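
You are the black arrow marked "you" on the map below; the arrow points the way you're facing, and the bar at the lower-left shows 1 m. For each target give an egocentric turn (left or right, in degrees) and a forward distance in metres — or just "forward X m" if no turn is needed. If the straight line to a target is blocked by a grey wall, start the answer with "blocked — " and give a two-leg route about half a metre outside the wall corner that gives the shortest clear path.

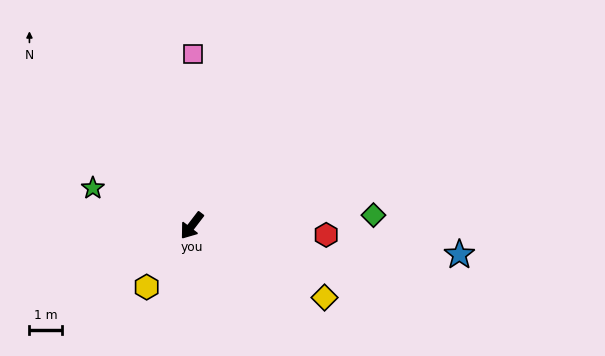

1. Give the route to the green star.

turn right 73°, forward 3.2 m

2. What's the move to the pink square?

turn right 143°, forward 5.2 m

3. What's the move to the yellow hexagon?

forward 2.3 m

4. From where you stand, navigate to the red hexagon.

turn left 123°, forward 4.1 m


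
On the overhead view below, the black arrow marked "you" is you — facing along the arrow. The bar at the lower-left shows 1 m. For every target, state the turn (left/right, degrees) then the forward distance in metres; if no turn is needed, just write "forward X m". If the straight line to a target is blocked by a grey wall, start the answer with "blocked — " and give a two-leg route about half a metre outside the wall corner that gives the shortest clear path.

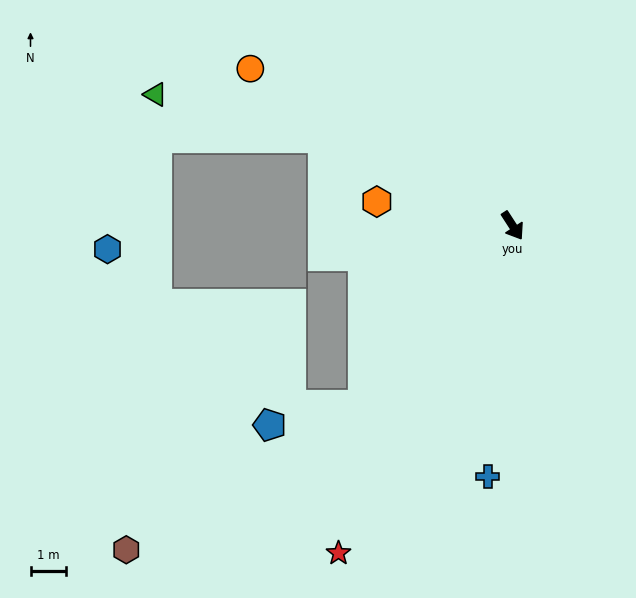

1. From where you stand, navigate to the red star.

turn right 61°, forward 10.5 m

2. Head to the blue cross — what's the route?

turn right 39°, forward 7.1 m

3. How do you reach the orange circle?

turn right 154°, forward 8.6 m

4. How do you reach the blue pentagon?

blocked — turn right 73°, forward 6.6 m, then turn right 38°, forward 2.7 m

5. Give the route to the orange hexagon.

turn right 133°, forward 3.9 m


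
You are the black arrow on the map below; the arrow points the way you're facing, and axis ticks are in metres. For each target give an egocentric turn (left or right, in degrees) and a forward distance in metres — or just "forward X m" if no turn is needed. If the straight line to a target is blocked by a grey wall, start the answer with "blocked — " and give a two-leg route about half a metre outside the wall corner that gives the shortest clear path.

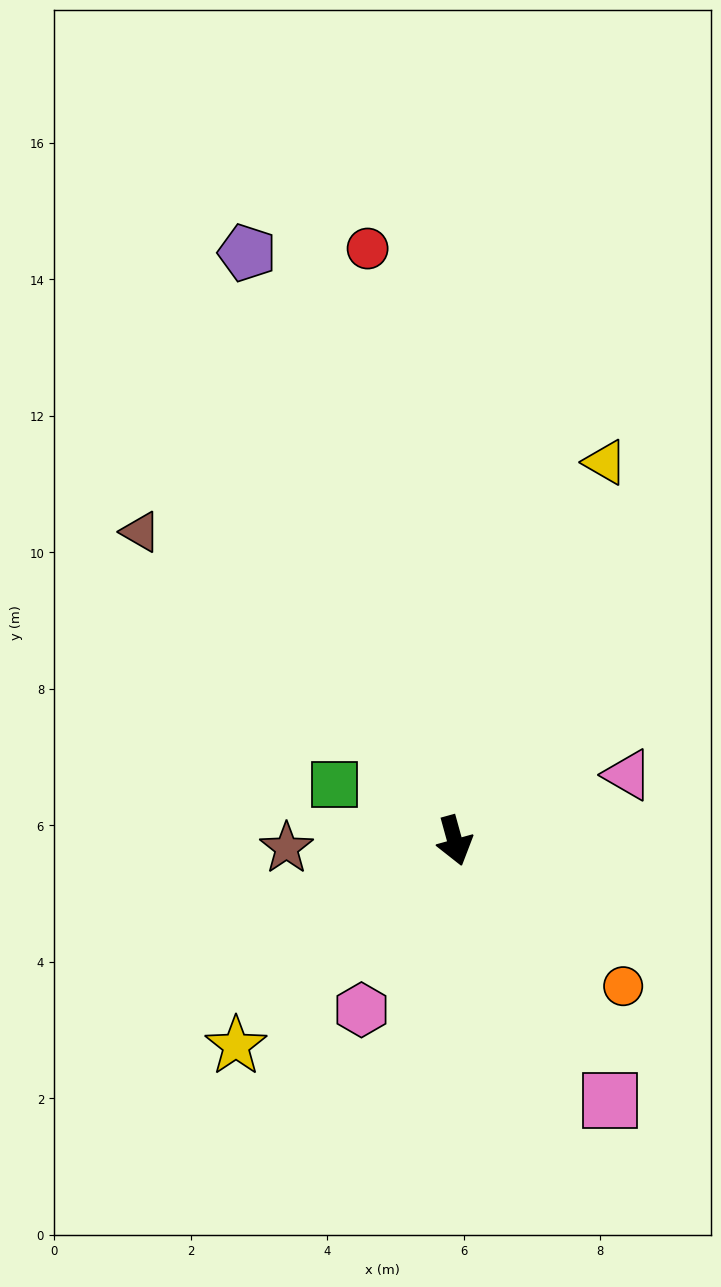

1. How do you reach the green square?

turn right 131°, forward 1.9 m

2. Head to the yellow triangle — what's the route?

turn left 143°, forward 6.0 m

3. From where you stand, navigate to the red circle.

turn left 173°, forward 8.8 m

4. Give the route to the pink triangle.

turn left 95°, forward 2.7 m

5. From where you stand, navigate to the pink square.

turn left 15°, forward 4.4 m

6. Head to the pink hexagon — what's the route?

turn right 44°, forward 2.8 m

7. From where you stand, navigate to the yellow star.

turn right 62°, forward 4.4 m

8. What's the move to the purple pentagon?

turn right 176°, forward 9.1 m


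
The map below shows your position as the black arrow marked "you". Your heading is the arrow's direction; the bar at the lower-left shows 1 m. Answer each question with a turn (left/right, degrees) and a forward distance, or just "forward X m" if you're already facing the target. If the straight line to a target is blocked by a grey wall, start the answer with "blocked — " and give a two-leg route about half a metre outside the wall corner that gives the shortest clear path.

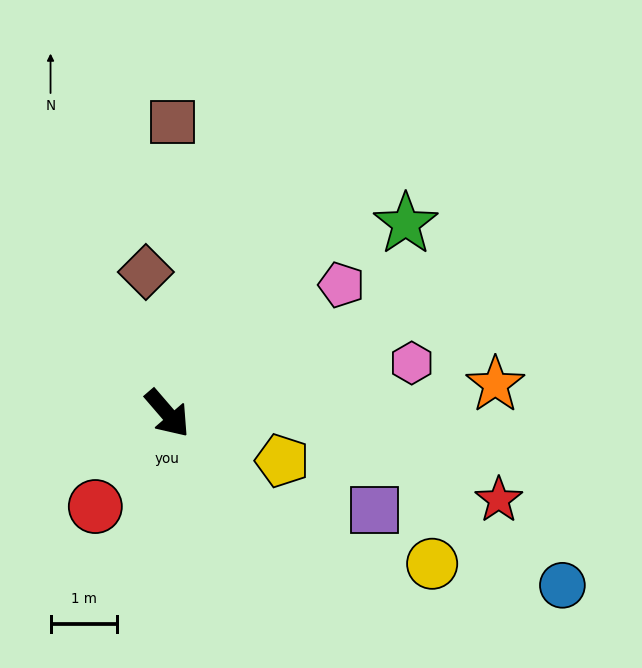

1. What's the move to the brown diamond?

turn left 148°, forward 2.2 m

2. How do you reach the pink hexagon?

turn left 61°, forward 3.8 m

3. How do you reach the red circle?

turn right 78°, forward 1.8 m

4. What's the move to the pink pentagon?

turn left 86°, forward 3.3 m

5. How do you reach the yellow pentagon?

turn left 27°, forward 1.9 m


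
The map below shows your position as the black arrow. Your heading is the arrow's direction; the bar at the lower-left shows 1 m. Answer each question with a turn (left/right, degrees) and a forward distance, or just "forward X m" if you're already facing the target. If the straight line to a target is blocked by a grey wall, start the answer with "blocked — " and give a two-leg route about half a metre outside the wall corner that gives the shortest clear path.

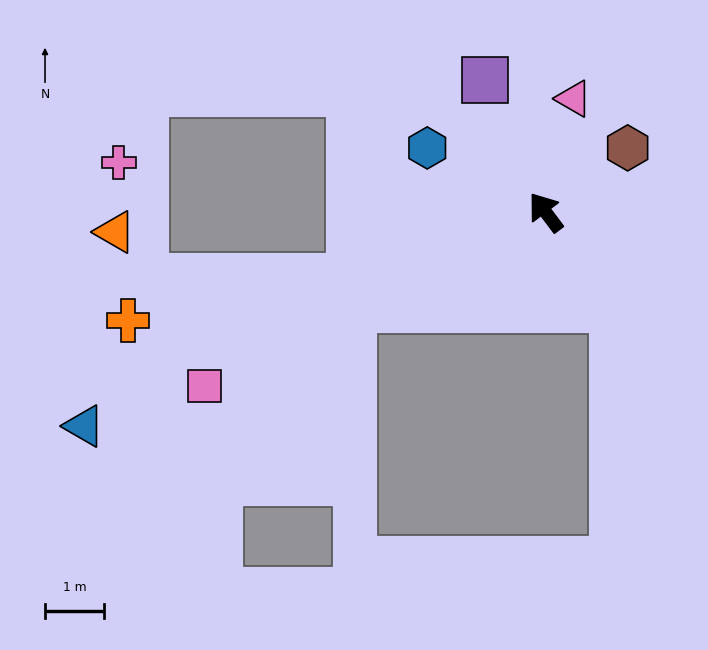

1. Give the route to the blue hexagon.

turn left 25°, forward 2.3 m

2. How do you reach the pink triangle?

turn right 51°, forward 2.0 m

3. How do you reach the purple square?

turn right 12°, forward 2.5 m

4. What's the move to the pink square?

turn left 80°, forward 6.5 m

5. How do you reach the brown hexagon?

turn right 89°, forward 1.8 m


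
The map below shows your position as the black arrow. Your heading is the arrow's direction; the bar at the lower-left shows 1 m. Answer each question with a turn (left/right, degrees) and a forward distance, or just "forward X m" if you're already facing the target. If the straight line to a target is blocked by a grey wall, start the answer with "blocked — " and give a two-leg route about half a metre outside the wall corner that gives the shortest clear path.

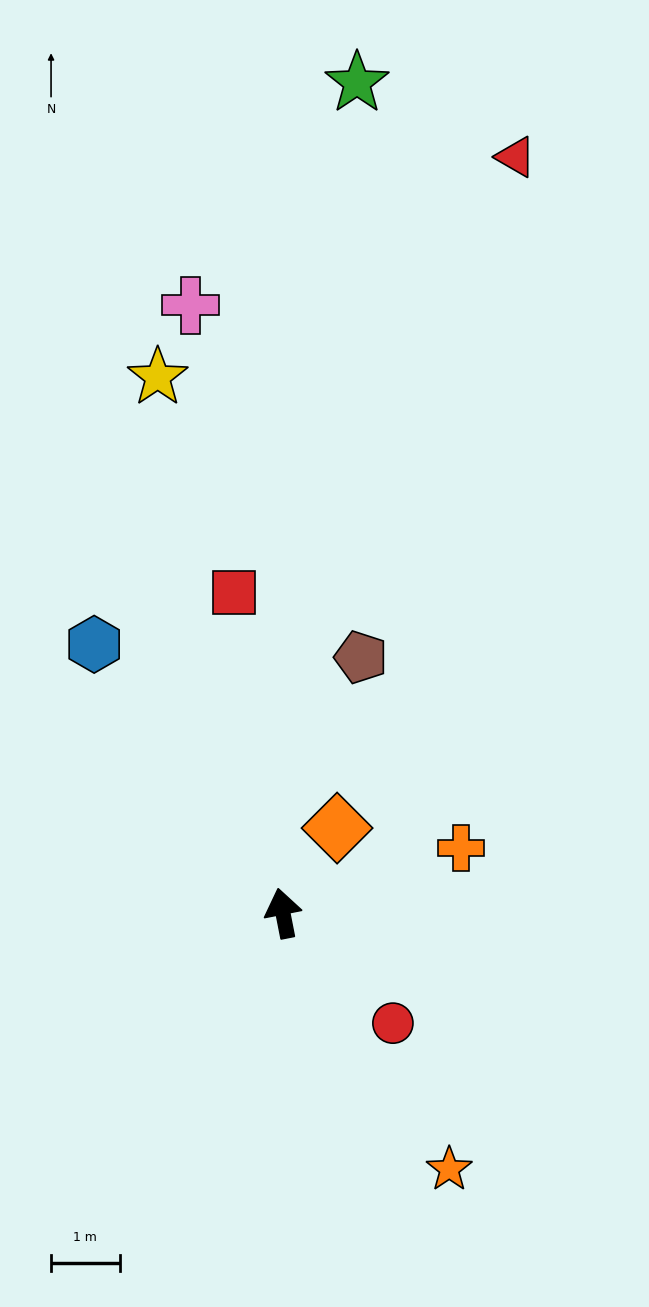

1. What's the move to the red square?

turn right 2°, forward 4.7 m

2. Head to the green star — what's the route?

turn right 16°, forward 12.1 m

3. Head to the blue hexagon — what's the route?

turn left 24°, forward 4.8 m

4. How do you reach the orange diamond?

turn right 44°, forward 1.5 m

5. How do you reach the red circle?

turn right 146°, forward 2.3 m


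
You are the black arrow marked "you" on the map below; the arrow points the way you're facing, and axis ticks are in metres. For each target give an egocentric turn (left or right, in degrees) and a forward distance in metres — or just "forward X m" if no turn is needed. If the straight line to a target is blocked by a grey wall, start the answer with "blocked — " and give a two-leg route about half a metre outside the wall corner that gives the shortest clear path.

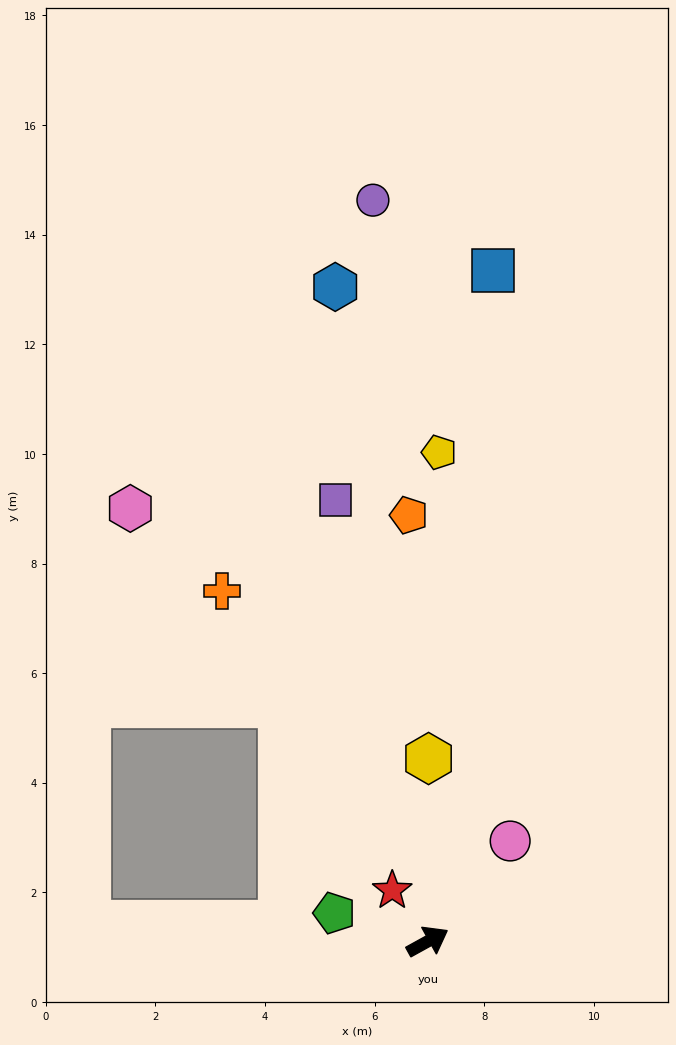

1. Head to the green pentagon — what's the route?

turn left 134°, forward 1.8 m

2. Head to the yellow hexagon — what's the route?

turn left 61°, forward 3.3 m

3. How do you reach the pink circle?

turn left 22°, forward 2.4 m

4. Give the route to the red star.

turn left 96°, forward 1.1 m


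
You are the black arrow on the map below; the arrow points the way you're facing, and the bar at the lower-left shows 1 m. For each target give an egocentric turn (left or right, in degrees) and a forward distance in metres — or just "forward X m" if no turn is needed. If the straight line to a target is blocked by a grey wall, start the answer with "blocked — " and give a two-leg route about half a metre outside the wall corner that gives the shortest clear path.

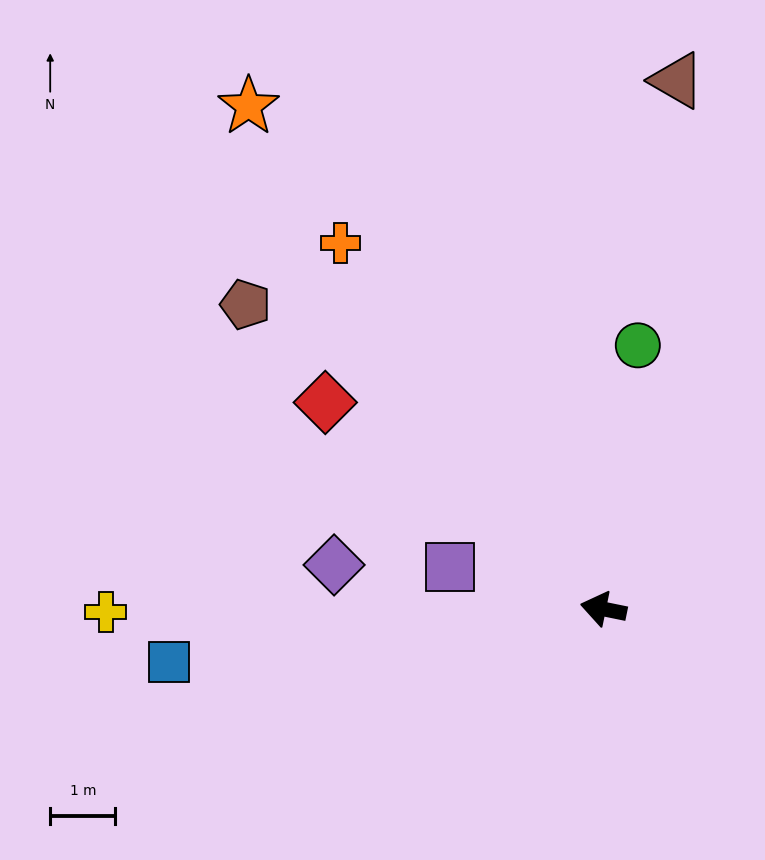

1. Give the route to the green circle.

turn right 86°, forward 4.1 m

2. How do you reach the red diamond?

turn right 25°, forward 5.3 m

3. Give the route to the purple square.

turn right 4°, forward 2.4 m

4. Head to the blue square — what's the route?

turn left 18°, forward 6.7 m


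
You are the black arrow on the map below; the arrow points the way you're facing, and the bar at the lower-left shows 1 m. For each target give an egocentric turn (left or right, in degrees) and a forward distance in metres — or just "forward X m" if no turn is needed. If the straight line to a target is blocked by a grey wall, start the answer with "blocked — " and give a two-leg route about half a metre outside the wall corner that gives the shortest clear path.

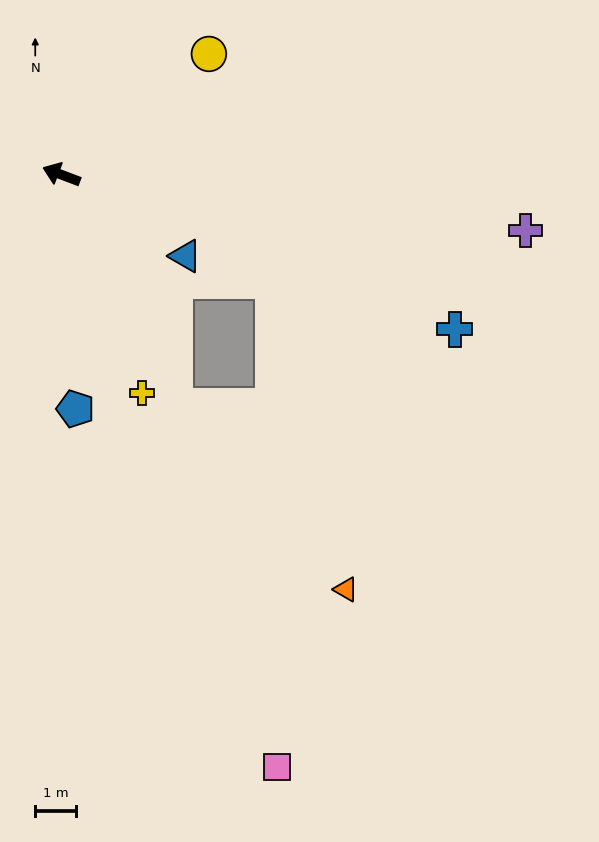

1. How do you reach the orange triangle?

blocked — turn left 137°, forward 6.3 m, then turn left 17°, forward 6.1 m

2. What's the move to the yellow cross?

turn left 131°, forward 5.7 m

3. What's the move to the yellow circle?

turn right 120°, forward 4.6 m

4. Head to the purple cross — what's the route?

turn right 166°, forward 11.4 m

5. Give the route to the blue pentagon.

turn left 114°, forward 5.7 m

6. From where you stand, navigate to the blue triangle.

turn left 168°, forward 3.6 m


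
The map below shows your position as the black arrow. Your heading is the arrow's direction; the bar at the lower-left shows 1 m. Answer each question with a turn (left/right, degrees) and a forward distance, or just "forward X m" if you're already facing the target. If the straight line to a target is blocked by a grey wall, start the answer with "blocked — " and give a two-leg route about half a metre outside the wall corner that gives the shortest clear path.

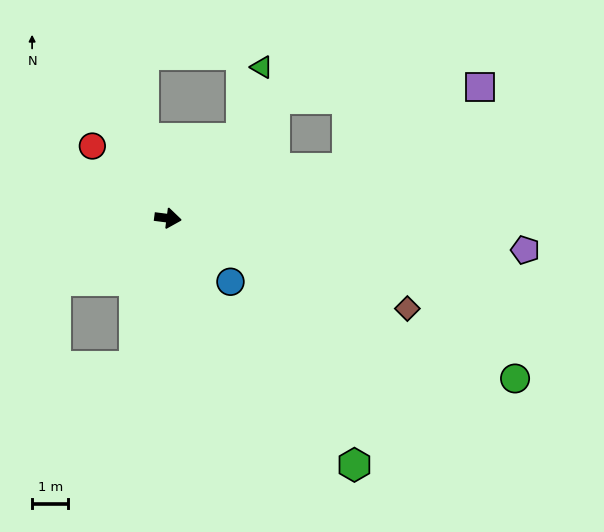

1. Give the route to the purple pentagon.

turn left 2°, forward 9.9 m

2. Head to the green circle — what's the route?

turn right 17°, forward 10.6 m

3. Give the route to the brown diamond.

turn right 13°, forward 7.1 m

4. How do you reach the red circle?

turn left 144°, forward 2.9 m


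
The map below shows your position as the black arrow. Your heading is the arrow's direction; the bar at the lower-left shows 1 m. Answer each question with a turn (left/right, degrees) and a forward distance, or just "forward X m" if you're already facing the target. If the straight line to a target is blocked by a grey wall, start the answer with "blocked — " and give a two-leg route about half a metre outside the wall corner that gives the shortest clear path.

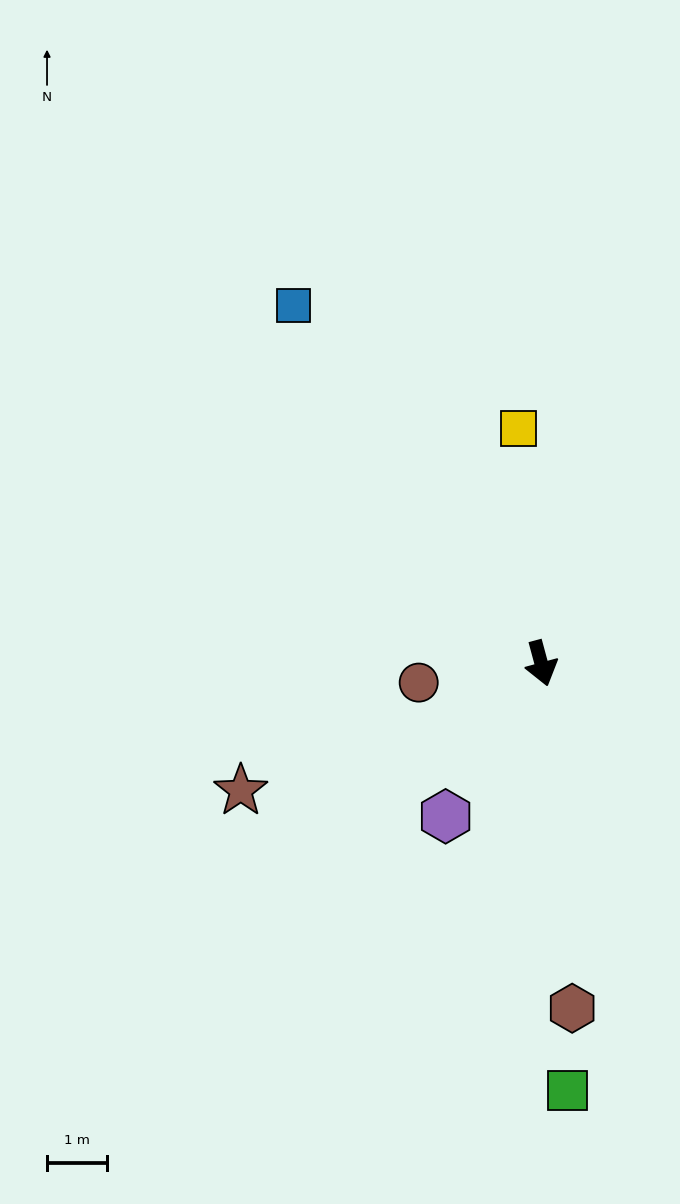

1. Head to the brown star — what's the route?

turn right 82°, forward 5.4 m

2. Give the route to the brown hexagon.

turn right 10°, forward 5.7 m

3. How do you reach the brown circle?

turn right 96°, forward 2.1 m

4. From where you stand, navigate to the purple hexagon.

turn right 47°, forward 3.0 m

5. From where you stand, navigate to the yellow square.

turn left 170°, forward 3.9 m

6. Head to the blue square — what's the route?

turn right 160°, forward 7.2 m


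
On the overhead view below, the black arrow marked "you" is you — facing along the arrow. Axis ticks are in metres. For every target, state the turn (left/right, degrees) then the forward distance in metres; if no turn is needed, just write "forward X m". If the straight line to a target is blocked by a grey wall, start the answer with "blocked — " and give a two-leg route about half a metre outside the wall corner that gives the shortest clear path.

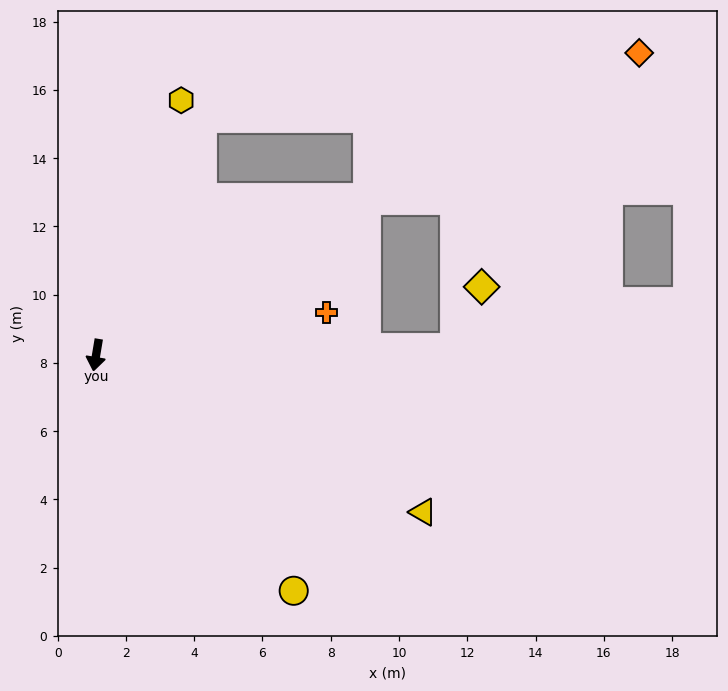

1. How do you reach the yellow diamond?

blocked — turn left 101°, forward 10.5 m, then turn left 64°, forward 1.9 m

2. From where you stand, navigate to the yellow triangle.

turn left 74°, forward 10.6 m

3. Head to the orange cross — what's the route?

turn left 110°, forward 6.9 m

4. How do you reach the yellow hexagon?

turn left 171°, forward 7.9 m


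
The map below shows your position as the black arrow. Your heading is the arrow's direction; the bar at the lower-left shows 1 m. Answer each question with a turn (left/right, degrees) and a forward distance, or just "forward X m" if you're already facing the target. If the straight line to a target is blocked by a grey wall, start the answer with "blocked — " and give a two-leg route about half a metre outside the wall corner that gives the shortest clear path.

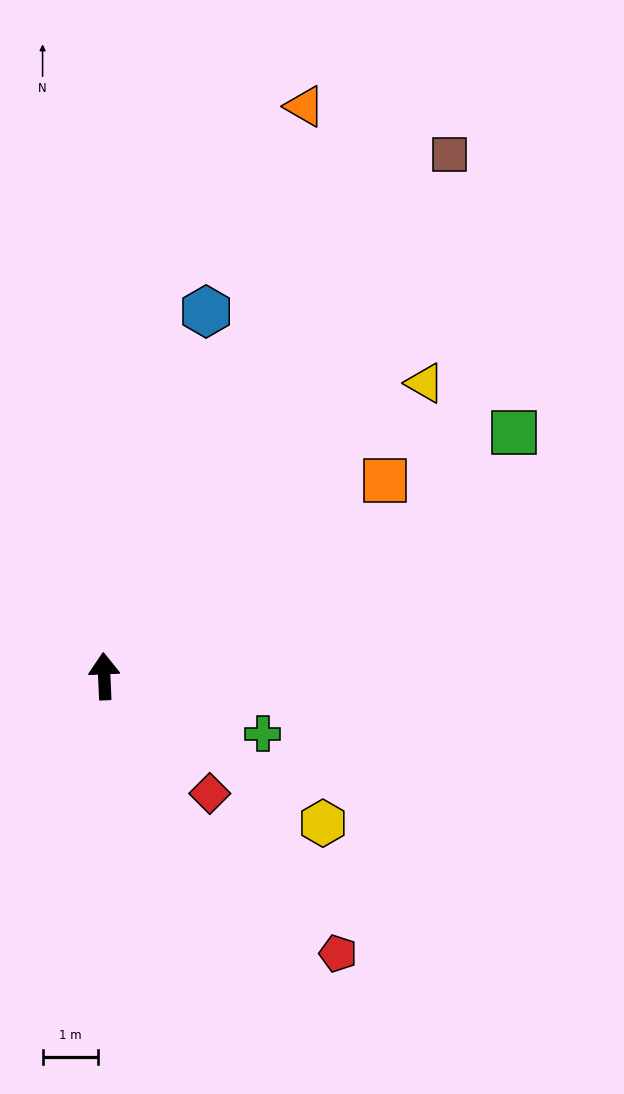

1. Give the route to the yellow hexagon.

turn right 126°, forward 4.8 m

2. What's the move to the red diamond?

turn right 141°, forward 2.8 m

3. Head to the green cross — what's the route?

turn right 112°, forward 3.0 m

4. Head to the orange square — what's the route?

turn right 58°, forward 6.2 m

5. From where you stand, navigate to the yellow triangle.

turn right 50°, forward 7.8 m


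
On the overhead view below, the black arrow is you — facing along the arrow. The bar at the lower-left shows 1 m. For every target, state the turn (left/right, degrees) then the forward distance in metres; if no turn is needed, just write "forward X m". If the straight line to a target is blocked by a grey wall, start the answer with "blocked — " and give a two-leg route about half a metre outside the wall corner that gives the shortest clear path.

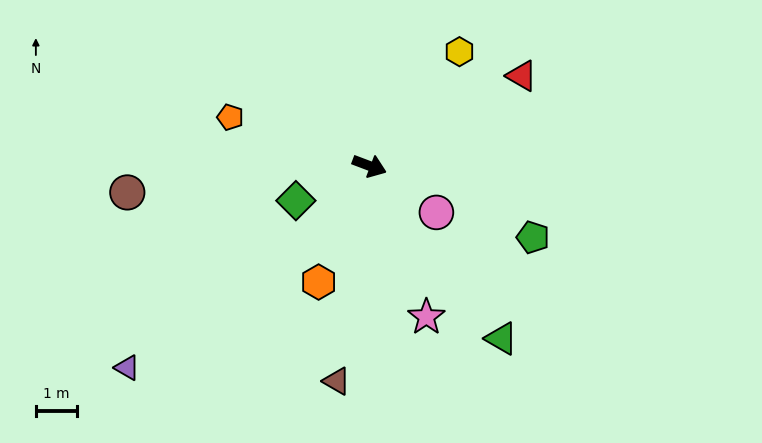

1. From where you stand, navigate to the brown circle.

turn right 153°, forward 5.9 m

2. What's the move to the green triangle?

turn right 32°, forward 5.3 m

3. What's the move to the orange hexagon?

turn right 93°, forward 3.1 m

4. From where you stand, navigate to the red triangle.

turn left 51°, forward 4.3 m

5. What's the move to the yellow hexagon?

turn left 72°, forward 3.5 m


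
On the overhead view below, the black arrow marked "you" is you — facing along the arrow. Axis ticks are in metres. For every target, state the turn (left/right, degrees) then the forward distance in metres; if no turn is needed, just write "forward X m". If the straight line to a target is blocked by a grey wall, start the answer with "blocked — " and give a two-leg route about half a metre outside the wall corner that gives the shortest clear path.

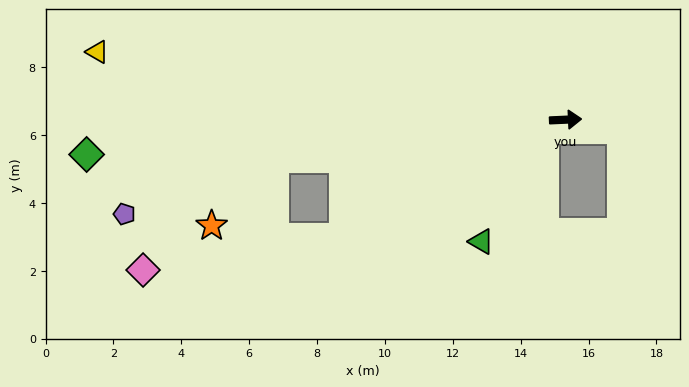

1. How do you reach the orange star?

blocked — turn right 175°, forward 8.7 m, then turn left 39°, forward 2.7 m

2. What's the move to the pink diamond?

blocked — turn right 155°, forward 7.4 m, then turn right 18°, forward 6.0 m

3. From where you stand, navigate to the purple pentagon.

blocked — turn right 175°, forward 8.7 m, then turn left 13°, forward 4.7 m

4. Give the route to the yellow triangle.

turn left 169°, forward 13.9 m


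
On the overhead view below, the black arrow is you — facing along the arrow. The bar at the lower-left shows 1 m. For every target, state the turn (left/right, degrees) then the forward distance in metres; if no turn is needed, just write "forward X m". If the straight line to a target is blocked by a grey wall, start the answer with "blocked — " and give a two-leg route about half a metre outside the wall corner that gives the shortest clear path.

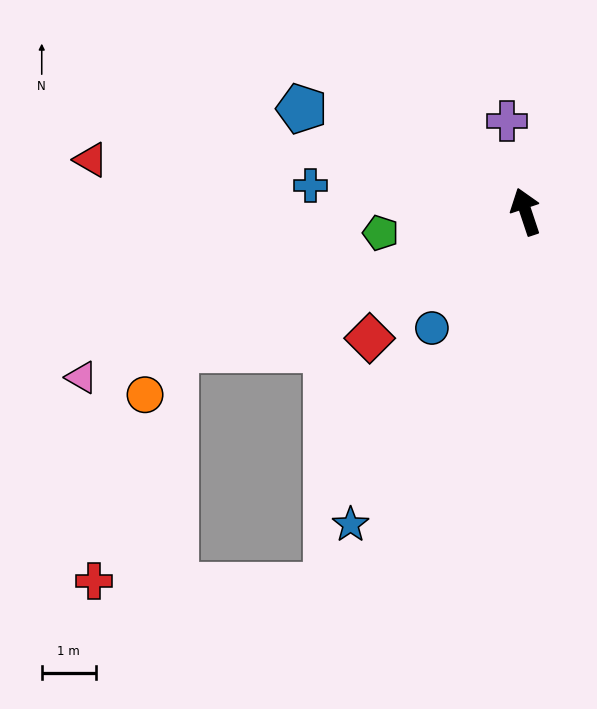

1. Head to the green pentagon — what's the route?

turn left 80°, forward 2.7 m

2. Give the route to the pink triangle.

turn left 92°, forward 8.8 m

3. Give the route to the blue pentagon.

turn left 47°, forward 4.6 m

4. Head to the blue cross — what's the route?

turn left 65°, forward 4.0 m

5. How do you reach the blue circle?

turn left 123°, forward 2.8 m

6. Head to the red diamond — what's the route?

turn left 111°, forward 3.7 m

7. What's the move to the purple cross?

turn right 7°, forward 1.7 m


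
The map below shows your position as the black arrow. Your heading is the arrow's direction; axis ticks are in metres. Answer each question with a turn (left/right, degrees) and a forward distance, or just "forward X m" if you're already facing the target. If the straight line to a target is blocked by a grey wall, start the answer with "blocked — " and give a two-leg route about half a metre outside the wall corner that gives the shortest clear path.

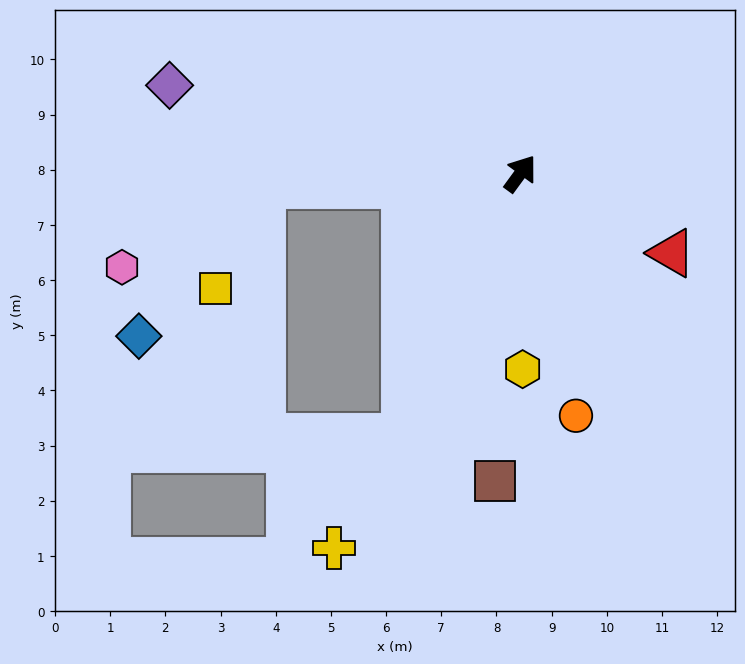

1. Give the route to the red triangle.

turn right 82°, forward 3.1 m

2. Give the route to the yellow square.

blocked — turn left 129°, forward 4.7 m, then turn left 63°, forward 2.1 m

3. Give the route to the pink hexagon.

blocked — turn left 129°, forward 4.7 m, then turn left 28°, forward 2.9 m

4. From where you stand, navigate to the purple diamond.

turn left 112°, forward 6.6 m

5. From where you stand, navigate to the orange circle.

turn right 131°, forward 4.5 m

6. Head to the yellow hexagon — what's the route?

turn right 143°, forward 3.5 m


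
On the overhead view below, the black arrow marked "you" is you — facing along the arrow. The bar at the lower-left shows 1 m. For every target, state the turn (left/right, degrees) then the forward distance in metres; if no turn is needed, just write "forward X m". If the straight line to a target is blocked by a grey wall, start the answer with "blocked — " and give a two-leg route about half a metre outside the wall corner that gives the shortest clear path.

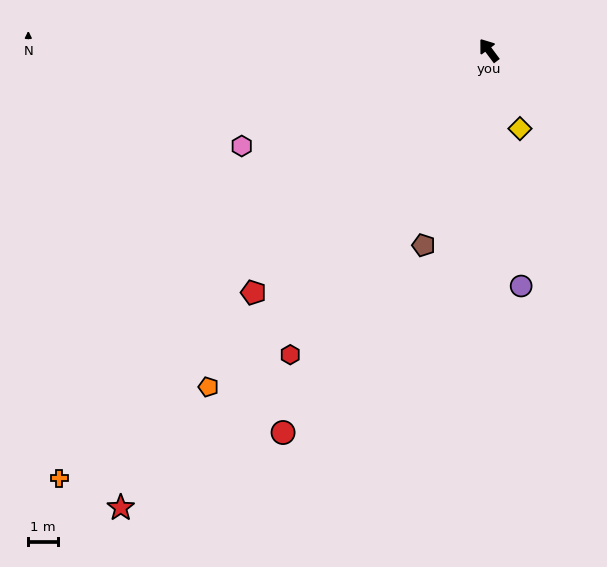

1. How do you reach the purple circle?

turn left 151°, forward 8.1 m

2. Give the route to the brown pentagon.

turn left 125°, forward 7.0 m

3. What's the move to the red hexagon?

turn left 110°, forward 12.4 m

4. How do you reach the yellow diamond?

turn left 165°, forward 2.9 m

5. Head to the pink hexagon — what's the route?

turn left 74°, forward 9.0 m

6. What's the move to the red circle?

turn left 115°, forward 14.8 m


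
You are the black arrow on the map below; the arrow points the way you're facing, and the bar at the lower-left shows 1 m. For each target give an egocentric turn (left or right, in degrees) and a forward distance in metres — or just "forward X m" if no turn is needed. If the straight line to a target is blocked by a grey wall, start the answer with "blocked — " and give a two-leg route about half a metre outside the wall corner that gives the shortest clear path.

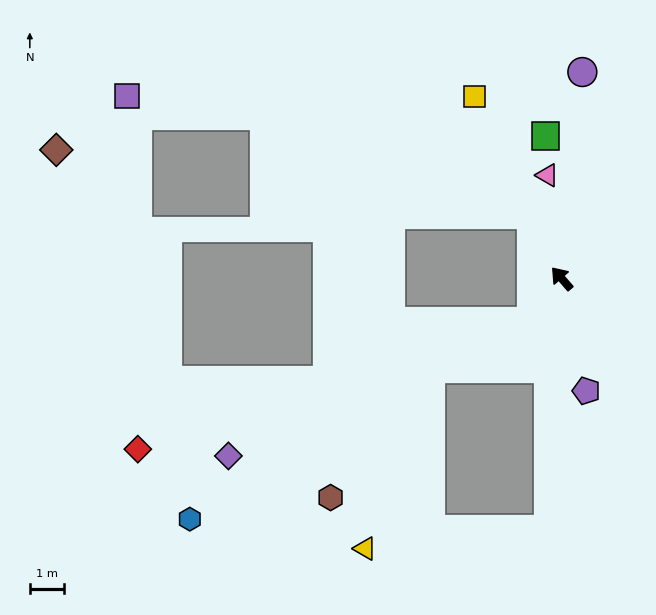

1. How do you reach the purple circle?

turn right 47°, forward 6.0 m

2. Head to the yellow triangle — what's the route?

blocked — turn left 136°, forward 7.3 m, then turn right 81°, forward 5.3 m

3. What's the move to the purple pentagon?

turn left 151°, forward 3.3 m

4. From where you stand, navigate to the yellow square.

turn right 15°, forward 5.9 m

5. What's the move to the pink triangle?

turn right 33°, forward 3.0 m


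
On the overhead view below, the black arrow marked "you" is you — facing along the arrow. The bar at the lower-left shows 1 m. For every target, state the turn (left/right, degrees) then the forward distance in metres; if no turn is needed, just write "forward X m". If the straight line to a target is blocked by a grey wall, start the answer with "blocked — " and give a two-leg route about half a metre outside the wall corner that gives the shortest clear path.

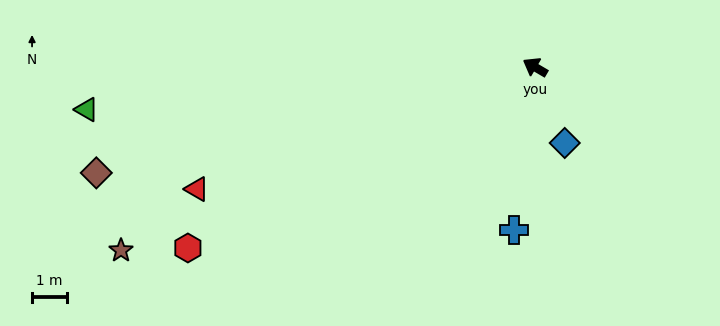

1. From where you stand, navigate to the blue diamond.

turn left 142°, forward 2.3 m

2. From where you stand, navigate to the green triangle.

turn left 36°, forward 12.8 m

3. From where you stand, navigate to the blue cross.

turn left 113°, forward 4.7 m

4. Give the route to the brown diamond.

turn left 44°, forward 12.8 m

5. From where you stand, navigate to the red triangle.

turn left 50°, forward 10.2 m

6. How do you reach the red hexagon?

turn left 58°, forward 11.1 m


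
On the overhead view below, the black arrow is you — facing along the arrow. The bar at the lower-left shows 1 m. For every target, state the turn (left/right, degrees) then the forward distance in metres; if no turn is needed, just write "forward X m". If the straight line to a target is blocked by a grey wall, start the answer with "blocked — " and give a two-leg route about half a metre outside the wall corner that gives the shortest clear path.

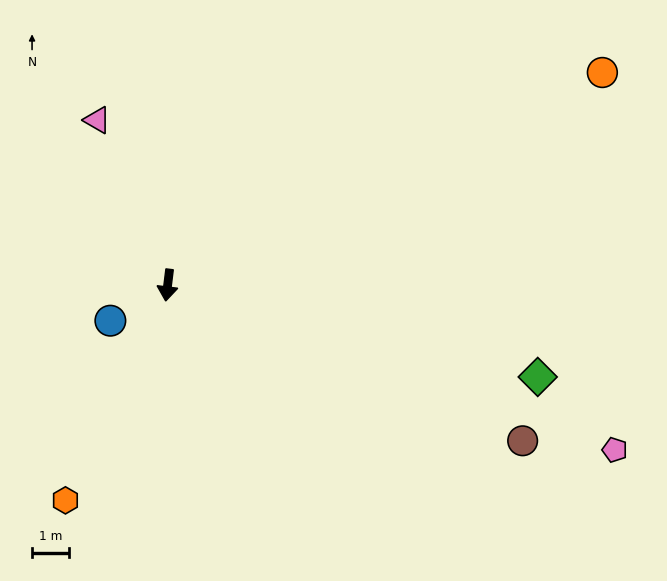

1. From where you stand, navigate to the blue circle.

turn right 51°, forward 1.8 m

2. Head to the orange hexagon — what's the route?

turn right 18°, forward 6.4 m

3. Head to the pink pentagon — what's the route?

turn left 77°, forward 12.8 m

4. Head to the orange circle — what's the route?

turn left 123°, forward 13.0 m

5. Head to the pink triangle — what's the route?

turn right 150°, forward 4.8 m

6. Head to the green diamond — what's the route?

turn left 83°, forward 10.2 m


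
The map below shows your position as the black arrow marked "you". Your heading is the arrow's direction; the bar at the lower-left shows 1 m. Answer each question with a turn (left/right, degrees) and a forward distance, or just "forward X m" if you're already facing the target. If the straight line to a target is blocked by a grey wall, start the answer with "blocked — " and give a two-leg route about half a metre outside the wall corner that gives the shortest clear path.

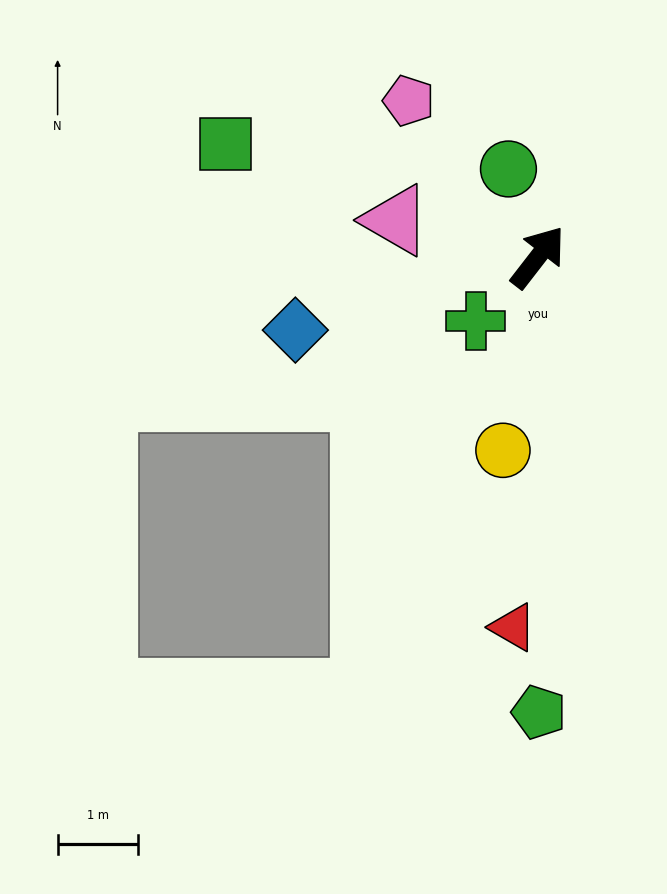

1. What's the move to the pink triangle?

turn left 113°, forward 1.8 m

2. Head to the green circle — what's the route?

turn left 56°, forward 1.2 m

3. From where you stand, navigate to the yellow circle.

turn right 152°, forward 2.4 m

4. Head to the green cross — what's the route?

turn left 173°, forward 1.1 m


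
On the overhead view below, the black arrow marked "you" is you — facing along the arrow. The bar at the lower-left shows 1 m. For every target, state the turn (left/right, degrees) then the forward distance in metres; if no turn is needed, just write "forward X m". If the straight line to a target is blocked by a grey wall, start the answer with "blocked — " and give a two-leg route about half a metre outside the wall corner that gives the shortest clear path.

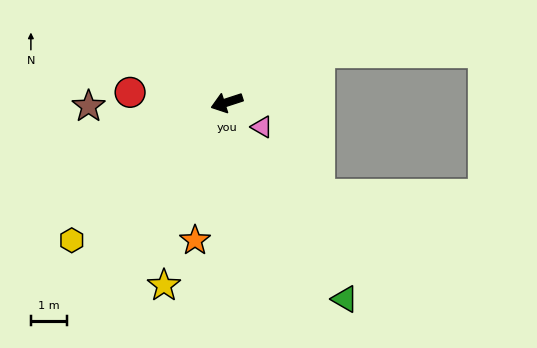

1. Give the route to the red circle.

turn right 24°, forward 2.7 m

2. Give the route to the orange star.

turn left 59°, forward 3.9 m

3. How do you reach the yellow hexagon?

turn left 24°, forward 5.7 m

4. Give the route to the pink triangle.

turn left 127°, forward 1.2 m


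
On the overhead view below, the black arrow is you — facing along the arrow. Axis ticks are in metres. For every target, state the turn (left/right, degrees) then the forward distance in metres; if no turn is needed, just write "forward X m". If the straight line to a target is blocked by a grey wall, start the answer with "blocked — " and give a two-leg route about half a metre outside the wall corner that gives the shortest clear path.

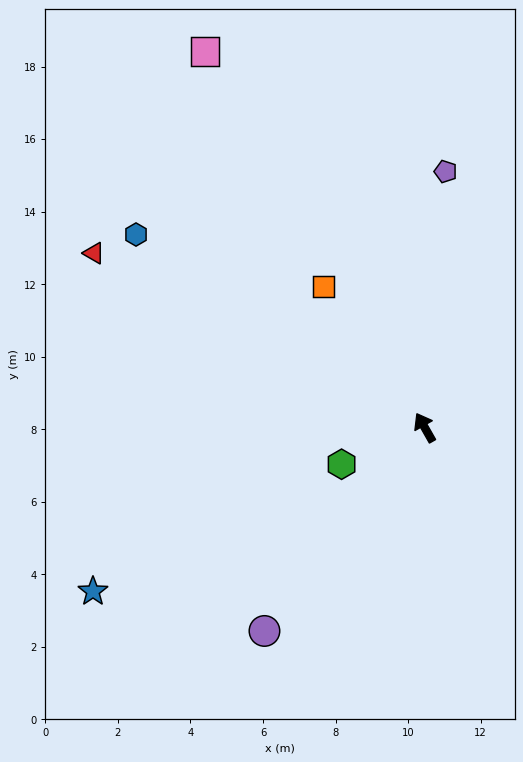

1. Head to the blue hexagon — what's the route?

turn left 27°, forward 9.6 m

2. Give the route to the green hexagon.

turn left 84°, forward 2.5 m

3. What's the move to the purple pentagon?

turn right 34°, forward 7.1 m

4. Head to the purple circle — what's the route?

turn left 112°, forward 7.1 m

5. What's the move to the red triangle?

turn left 33°, forward 10.3 m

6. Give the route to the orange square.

turn left 6°, forward 4.8 m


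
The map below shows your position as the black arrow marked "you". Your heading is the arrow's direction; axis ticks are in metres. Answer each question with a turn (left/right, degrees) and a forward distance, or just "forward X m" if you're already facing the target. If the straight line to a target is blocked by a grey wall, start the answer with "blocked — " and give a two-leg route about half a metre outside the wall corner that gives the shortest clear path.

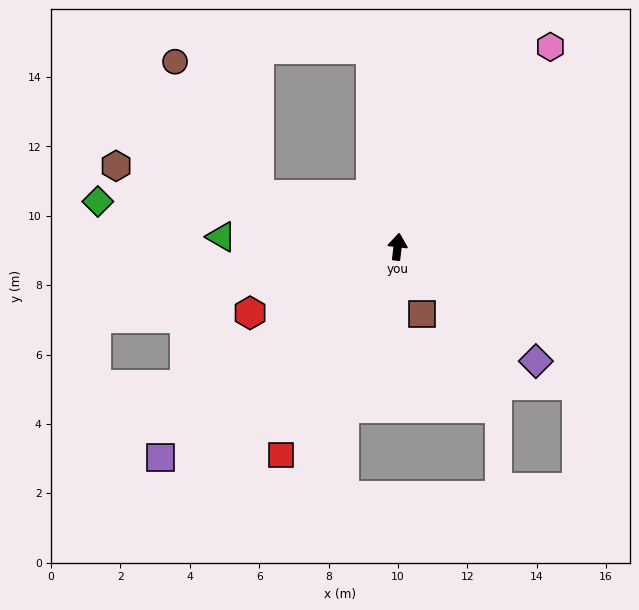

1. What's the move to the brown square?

turn right 154°, forward 2.1 m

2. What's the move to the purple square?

turn left 138°, forward 9.1 m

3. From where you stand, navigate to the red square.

turn left 157°, forward 6.9 m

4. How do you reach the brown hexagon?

turn left 81°, forward 8.4 m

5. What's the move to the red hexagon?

turn left 121°, forward 4.7 m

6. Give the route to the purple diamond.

turn right 123°, forward 5.2 m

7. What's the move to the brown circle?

blocked — turn left 76°, forward 4.3 m, then turn right 37°, forward 4.5 m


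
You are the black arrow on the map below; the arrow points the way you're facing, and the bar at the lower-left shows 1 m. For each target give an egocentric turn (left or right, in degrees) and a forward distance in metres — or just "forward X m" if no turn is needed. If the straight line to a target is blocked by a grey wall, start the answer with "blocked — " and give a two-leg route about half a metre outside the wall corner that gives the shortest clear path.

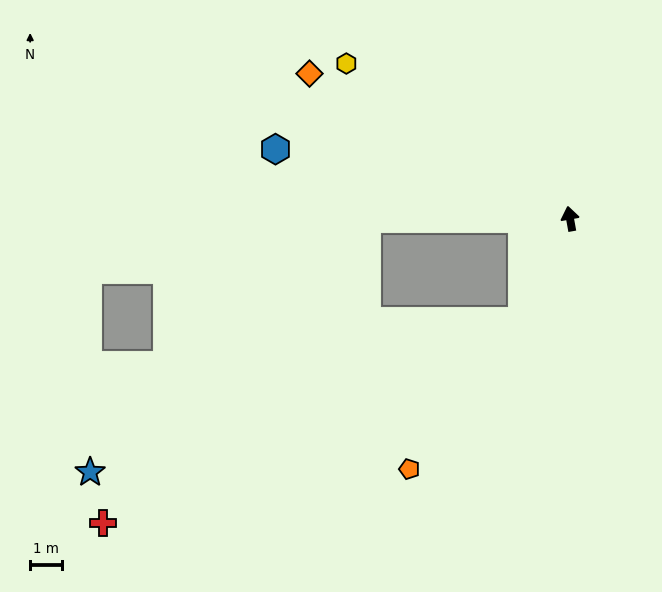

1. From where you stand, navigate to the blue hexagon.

turn left 66°, forward 9.4 m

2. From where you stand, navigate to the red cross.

blocked — turn left 144°, forward 3.5 m, then turn right 38°, forward 14.5 m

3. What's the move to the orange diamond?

turn left 51°, forward 9.3 m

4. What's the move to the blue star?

blocked — turn left 144°, forward 3.5 m, then turn right 45°, forward 14.2 m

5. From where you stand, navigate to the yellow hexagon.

turn left 45°, forward 8.5 m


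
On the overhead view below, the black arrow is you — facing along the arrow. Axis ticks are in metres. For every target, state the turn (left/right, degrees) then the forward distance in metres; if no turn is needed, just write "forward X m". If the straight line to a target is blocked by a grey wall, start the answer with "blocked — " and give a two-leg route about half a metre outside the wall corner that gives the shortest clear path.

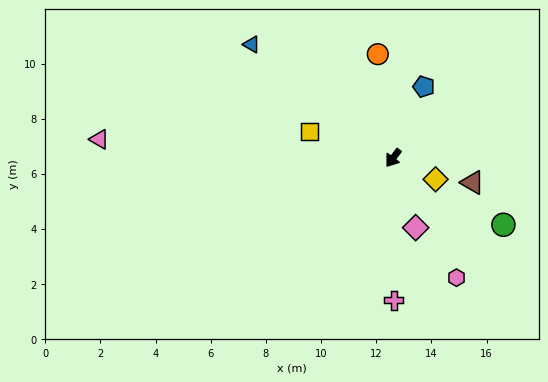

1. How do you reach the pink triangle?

turn right 57°, forward 10.7 m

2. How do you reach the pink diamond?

turn left 55°, forward 2.7 m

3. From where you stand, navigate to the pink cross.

turn left 37°, forward 5.2 m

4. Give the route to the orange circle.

turn right 135°, forward 3.8 m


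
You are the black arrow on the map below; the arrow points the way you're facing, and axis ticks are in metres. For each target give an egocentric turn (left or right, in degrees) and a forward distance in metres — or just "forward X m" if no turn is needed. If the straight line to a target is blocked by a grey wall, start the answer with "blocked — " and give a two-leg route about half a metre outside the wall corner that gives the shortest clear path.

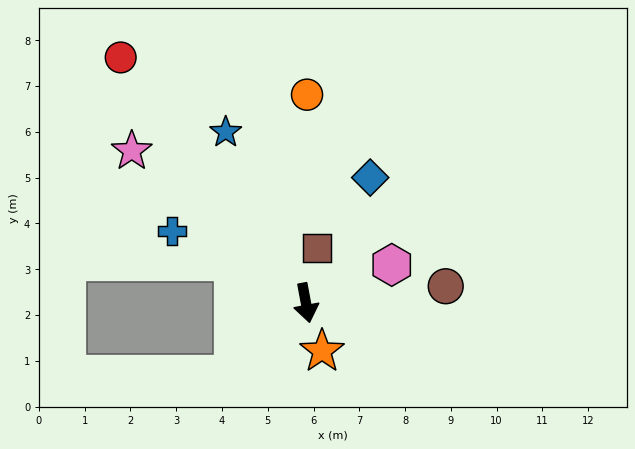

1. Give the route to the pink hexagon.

turn left 103°, forward 2.1 m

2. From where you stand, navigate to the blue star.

turn right 165°, forward 4.1 m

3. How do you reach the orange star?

turn left 8°, forward 1.1 m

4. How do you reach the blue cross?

turn right 129°, forward 3.3 m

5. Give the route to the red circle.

turn right 153°, forward 6.7 m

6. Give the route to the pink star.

turn right 142°, forward 5.0 m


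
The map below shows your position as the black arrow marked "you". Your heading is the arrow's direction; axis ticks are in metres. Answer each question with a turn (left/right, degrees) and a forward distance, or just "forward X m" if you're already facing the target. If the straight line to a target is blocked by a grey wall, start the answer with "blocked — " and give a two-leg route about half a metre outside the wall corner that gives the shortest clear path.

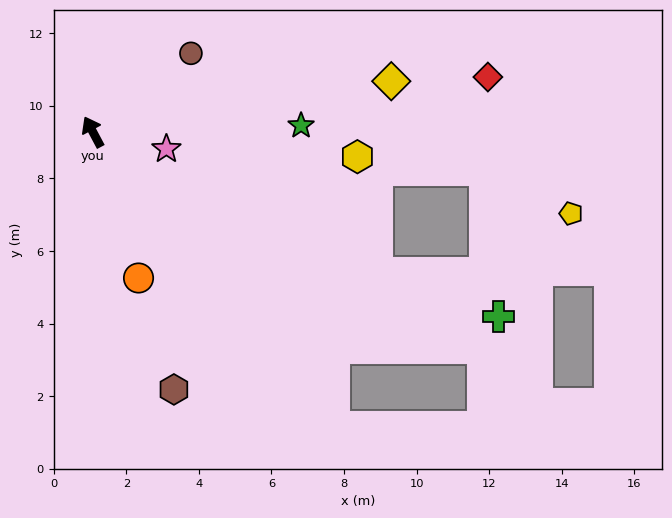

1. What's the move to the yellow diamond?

turn right 108°, forward 8.3 m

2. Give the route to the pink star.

turn right 131°, forward 2.1 m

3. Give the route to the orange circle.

turn left 169°, forward 4.2 m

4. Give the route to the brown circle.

turn right 79°, forward 3.5 m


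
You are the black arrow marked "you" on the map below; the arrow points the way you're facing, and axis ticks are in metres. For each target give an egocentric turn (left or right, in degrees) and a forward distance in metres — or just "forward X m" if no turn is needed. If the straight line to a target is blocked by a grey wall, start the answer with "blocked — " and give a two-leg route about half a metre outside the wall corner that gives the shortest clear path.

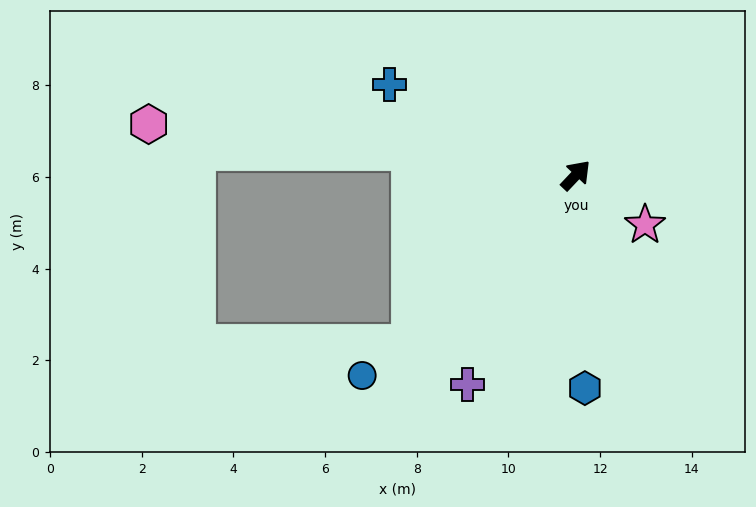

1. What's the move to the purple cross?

turn right 164°, forward 5.1 m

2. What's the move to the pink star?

turn right 82°, forward 1.9 m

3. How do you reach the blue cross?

turn left 107°, forward 4.5 m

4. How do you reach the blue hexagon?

turn right 134°, forward 4.6 m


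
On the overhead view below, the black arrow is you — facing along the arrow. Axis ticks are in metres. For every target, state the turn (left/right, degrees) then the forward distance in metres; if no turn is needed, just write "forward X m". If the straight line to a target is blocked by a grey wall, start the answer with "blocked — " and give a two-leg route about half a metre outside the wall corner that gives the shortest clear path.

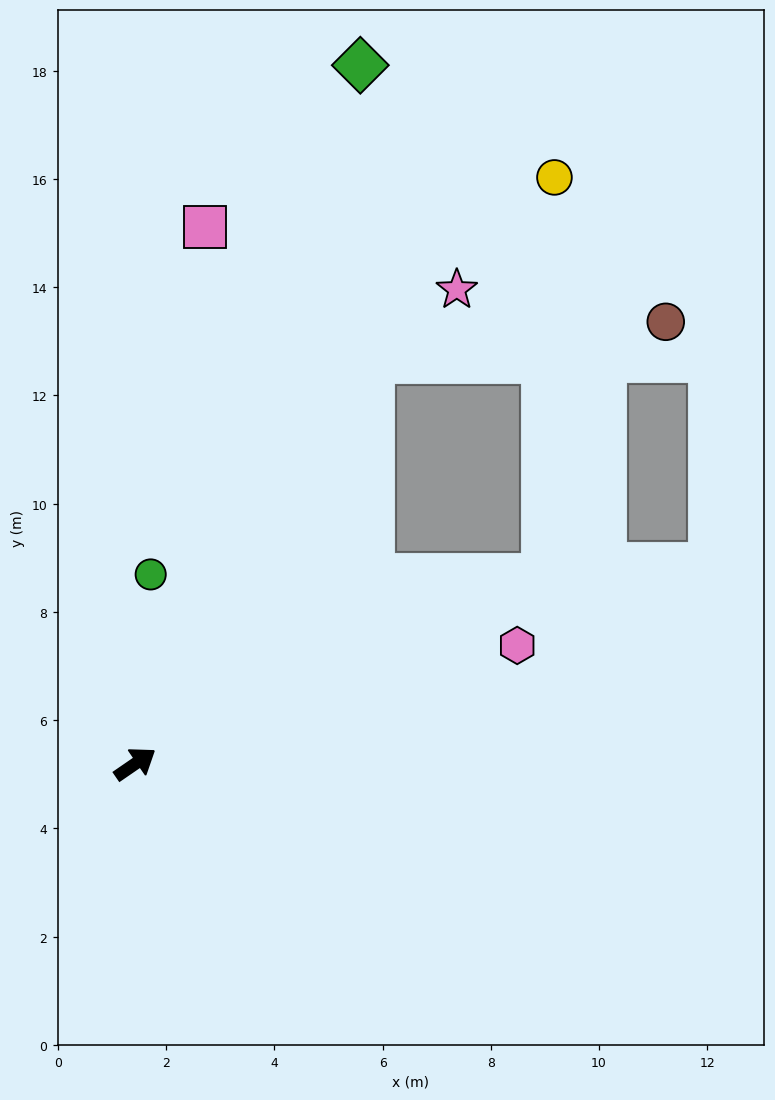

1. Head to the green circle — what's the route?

turn left 51°, forward 3.5 m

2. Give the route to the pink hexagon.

turn right 17°, forward 7.4 m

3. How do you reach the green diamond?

turn left 38°, forward 13.6 m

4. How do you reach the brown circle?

blocked — turn left 25°, forward 8.6 m, then turn right 52°, forward 5.5 m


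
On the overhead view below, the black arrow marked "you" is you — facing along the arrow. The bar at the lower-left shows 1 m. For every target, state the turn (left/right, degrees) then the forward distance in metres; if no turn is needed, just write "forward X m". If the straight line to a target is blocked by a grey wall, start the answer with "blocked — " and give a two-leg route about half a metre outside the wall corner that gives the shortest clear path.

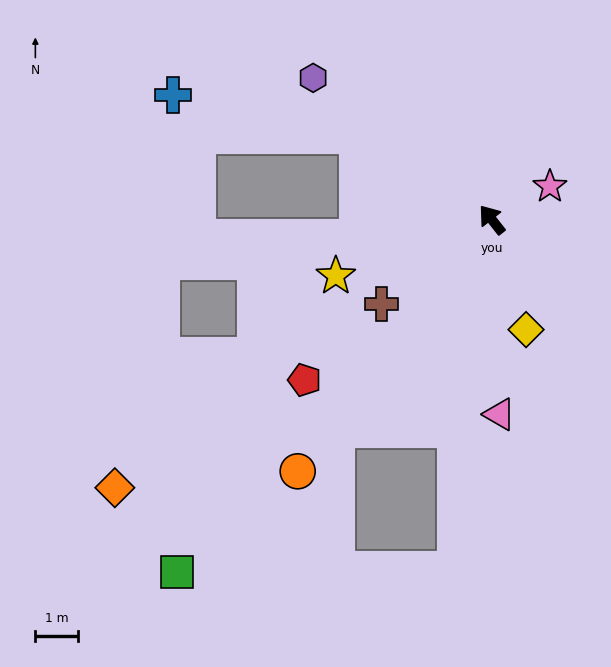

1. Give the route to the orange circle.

turn left 104°, forward 7.5 m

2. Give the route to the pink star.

turn right 99°, forward 1.6 m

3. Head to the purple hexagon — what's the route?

turn left 13°, forward 5.3 m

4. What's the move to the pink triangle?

turn left 144°, forward 4.6 m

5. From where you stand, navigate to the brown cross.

turn left 89°, forward 3.3 m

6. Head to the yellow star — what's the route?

turn left 72°, forward 3.9 m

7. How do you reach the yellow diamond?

turn left 159°, forward 2.7 m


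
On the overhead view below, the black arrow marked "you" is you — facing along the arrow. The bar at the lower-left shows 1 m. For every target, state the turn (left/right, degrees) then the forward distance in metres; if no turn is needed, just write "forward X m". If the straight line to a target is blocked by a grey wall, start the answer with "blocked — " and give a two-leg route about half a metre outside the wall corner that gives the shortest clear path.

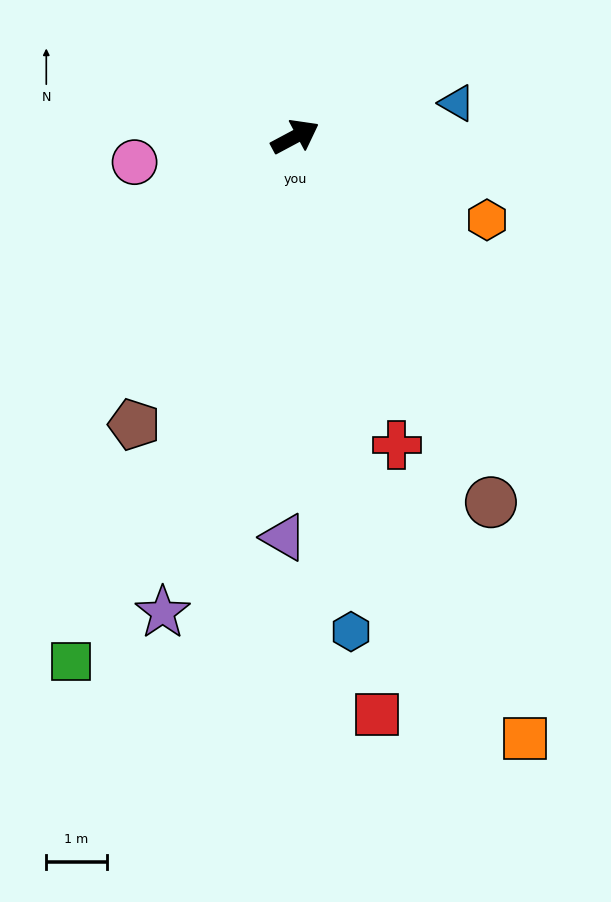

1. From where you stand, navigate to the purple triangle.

turn right 120°, forward 6.7 m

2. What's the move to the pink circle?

turn left 161°, forward 2.7 m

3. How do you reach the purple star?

turn right 134°, forward 8.2 m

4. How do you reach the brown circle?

turn right 90°, forward 6.9 m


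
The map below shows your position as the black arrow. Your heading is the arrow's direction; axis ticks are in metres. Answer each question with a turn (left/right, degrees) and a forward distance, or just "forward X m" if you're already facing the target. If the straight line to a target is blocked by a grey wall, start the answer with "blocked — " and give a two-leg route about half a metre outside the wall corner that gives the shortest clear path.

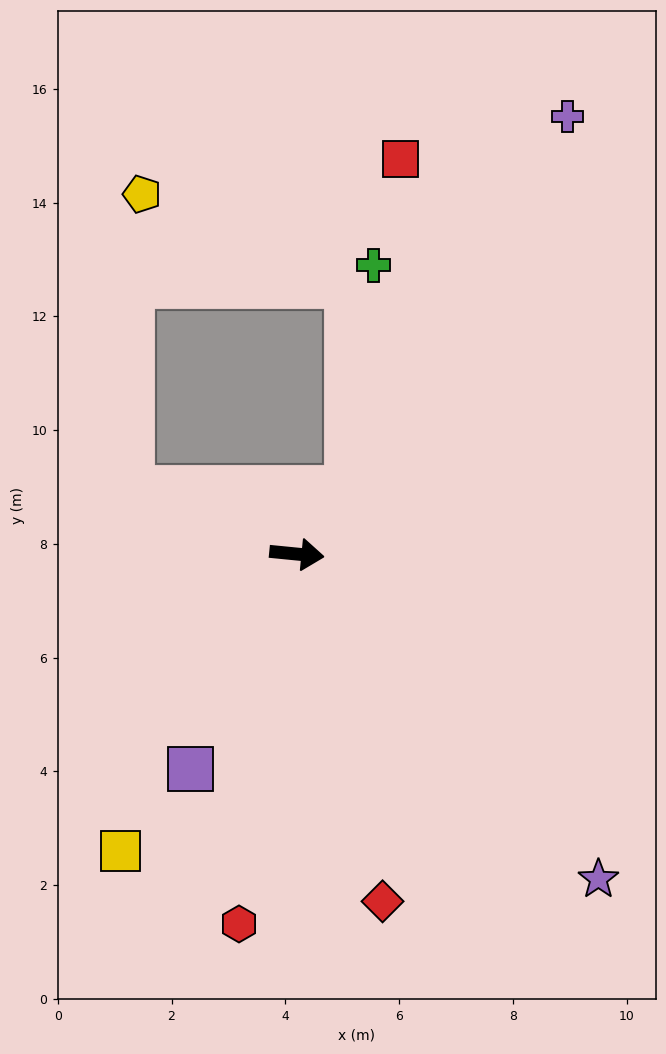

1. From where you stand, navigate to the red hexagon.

turn right 93°, forward 6.6 m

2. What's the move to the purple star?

turn right 42°, forward 7.8 m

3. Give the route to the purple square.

turn right 111°, forward 4.2 m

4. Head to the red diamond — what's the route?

turn right 71°, forward 6.3 m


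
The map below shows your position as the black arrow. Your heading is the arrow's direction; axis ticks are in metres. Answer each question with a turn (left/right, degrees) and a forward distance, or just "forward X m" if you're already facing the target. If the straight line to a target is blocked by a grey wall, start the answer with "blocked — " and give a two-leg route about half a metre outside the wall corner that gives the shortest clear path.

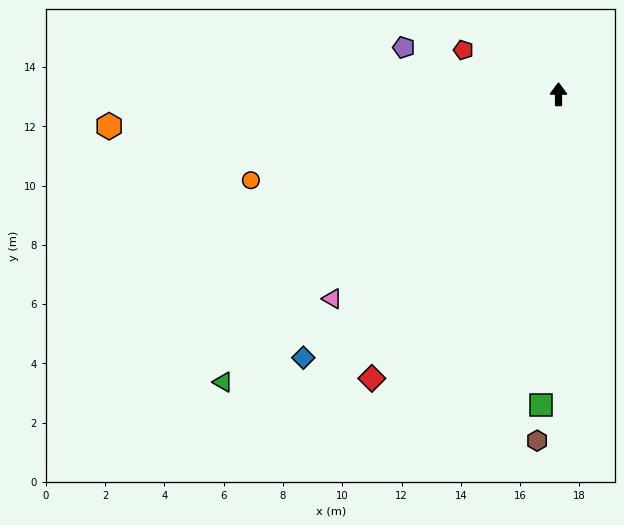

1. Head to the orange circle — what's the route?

turn left 106°, forward 10.8 m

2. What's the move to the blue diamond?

turn left 136°, forward 12.4 m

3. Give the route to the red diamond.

turn left 147°, forward 11.5 m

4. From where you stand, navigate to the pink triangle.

turn left 132°, forward 10.3 m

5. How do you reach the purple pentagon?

turn left 73°, forward 5.5 m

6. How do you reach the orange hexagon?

turn left 94°, forward 15.2 m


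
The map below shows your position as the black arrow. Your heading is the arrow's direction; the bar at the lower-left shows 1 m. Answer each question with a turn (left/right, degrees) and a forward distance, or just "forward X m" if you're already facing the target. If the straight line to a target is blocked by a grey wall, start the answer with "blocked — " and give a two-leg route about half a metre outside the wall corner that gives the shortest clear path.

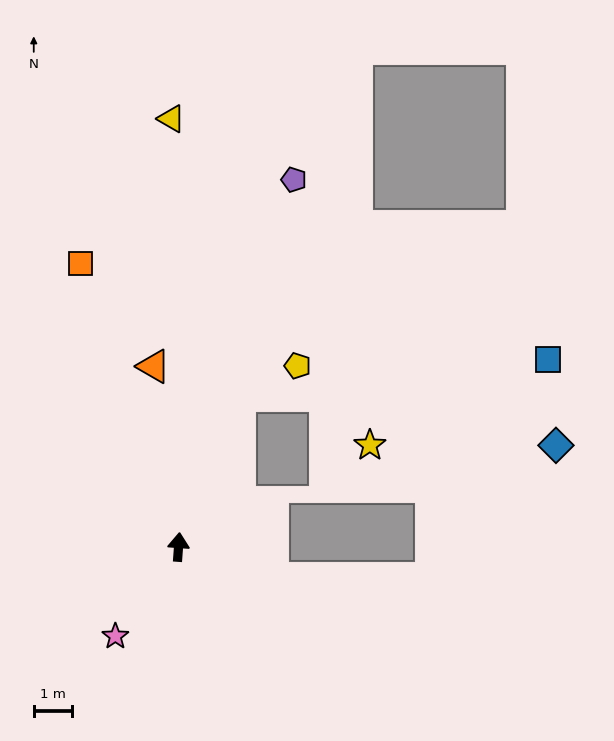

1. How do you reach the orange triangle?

turn left 12°, forward 4.7 m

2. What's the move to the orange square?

turn left 23°, forward 7.8 m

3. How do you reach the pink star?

turn left 149°, forward 2.8 m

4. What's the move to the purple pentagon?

turn right 13°, forward 10.0 m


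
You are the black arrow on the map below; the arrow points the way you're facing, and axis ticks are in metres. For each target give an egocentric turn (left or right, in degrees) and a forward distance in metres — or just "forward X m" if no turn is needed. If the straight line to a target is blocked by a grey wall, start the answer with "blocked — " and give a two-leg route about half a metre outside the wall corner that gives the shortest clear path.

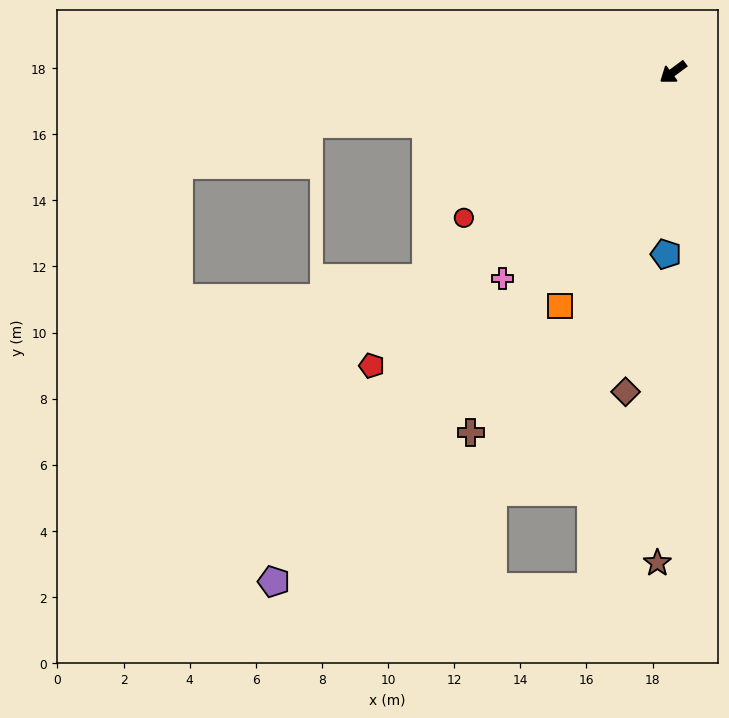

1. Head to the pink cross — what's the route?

turn left 14°, forward 8.1 m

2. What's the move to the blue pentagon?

turn left 51°, forward 5.5 m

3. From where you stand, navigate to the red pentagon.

turn left 8°, forward 12.7 m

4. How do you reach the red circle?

forward 7.7 m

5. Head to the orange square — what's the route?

turn left 28°, forward 7.9 m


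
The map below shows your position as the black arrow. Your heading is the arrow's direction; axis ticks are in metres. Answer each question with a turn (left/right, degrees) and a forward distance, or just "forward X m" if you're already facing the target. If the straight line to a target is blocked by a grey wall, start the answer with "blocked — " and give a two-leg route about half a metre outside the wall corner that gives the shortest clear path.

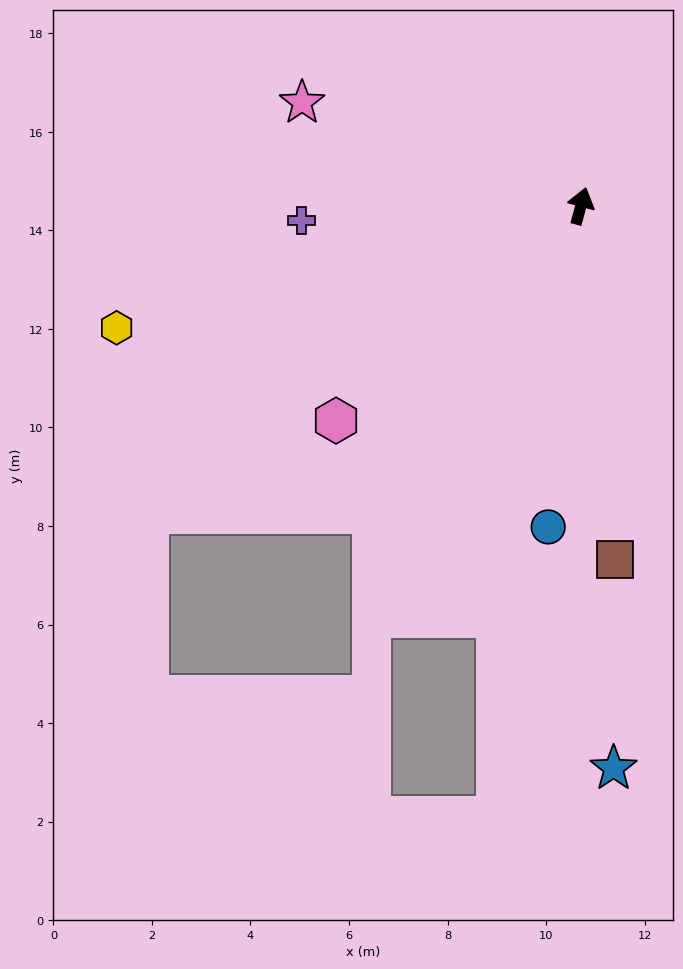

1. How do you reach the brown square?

turn right 159°, forward 7.2 m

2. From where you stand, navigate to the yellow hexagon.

turn left 120°, forward 9.7 m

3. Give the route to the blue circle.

turn right 171°, forward 6.5 m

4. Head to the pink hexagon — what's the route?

turn left 146°, forward 6.6 m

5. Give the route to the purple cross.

turn left 108°, forward 5.7 m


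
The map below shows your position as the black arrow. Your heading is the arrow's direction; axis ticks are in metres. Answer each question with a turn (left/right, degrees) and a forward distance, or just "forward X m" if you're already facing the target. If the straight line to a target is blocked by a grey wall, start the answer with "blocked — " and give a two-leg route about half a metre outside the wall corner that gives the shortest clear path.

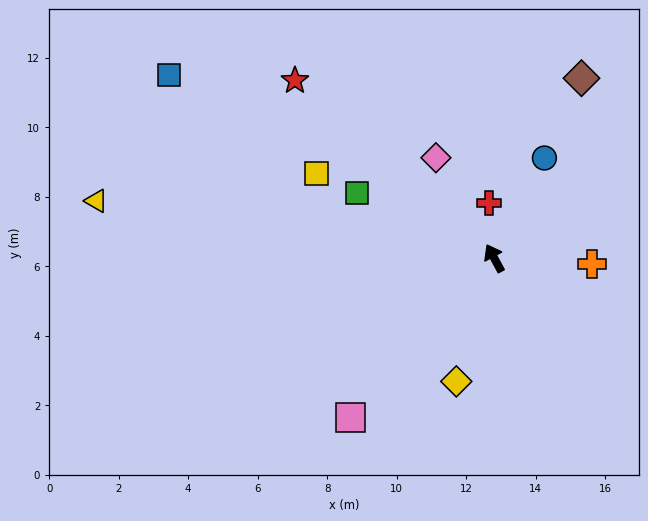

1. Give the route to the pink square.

turn left 110°, forward 6.2 m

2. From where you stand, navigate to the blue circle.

turn right 55°, forward 3.2 m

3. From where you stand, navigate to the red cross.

turn right 23°, forward 1.6 m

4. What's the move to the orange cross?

turn right 122°, forward 2.8 m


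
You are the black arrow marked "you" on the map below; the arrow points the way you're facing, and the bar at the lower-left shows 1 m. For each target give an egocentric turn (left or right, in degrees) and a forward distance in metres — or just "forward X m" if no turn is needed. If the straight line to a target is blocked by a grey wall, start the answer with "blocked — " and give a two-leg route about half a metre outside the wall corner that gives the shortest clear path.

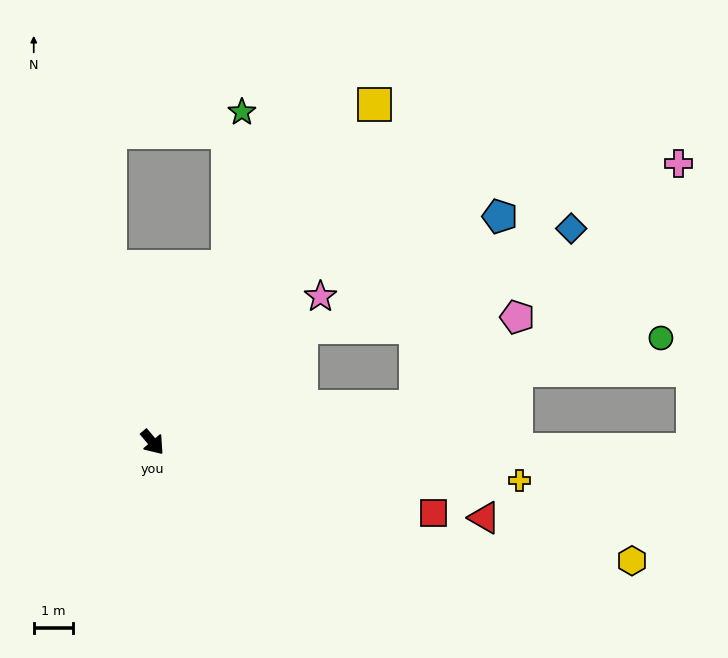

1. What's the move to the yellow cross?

turn left 44°, forward 9.4 m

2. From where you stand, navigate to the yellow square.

turn left 107°, forward 10.3 m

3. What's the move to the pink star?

turn left 91°, forward 5.7 m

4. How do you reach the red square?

turn left 36°, forward 7.4 m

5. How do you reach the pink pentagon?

blocked — turn left 58°, forward 6.8 m, then turn left 33°, forward 3.5 m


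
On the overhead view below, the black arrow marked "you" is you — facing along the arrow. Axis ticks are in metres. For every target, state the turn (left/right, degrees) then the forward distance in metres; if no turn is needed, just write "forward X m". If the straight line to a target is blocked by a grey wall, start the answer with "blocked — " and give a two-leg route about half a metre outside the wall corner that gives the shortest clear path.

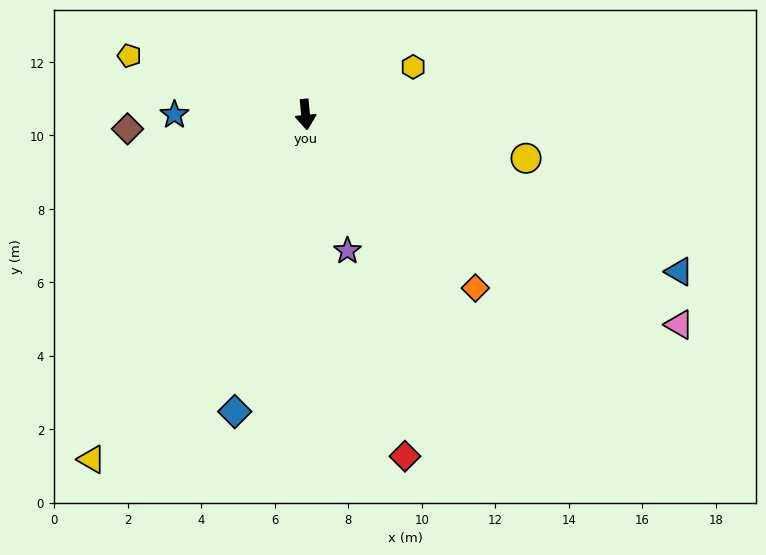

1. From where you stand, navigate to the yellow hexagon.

turn left 108°, forward 3.2 m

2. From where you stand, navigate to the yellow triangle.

turn right 37°, forward 11.0 m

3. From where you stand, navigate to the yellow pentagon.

turn right 114°, forward 5.1 m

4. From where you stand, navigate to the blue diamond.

turn right 19°, forward 8.3 m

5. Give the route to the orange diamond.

turn left 39°, forward 6.6 m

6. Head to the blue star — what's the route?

turn right 95°, forward 3.6 m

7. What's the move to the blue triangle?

turn left 62°, forward 11.0 m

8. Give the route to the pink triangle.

turn left 55°, forward 11.7 m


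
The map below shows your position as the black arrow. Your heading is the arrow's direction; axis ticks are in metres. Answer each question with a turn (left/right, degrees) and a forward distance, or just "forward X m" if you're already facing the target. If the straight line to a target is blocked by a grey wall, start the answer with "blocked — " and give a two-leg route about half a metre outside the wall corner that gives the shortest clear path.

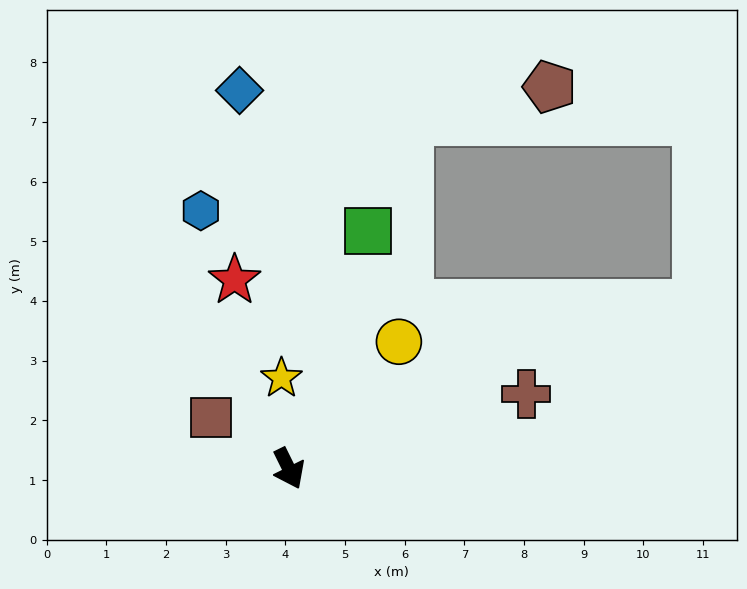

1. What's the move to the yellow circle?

turn left 113°, forward 2.8 m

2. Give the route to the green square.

turn left 135°, forward 4.2 m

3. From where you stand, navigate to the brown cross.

turn left 81°, forward 4.2 m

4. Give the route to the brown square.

turn right 150°, forward 1.6 m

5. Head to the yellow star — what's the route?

turn left 158°, forward 1.5 m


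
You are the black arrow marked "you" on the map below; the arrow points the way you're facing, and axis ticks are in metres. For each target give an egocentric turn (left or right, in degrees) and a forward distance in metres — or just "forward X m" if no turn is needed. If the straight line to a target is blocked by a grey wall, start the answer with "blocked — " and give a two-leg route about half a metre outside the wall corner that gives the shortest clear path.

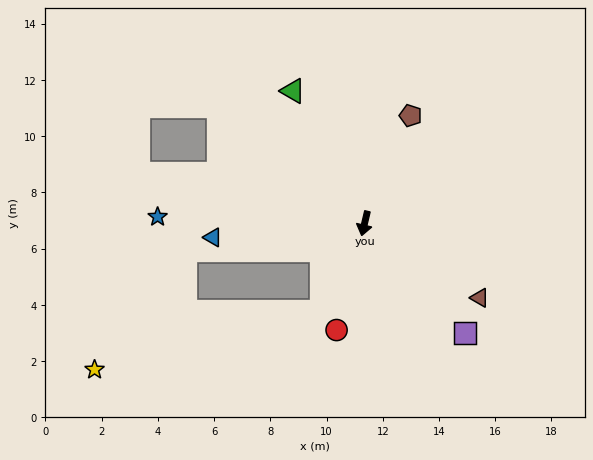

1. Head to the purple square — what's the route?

turn left 56°, forward 5.3 m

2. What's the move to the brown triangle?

turn left 70°, forward 4.9 m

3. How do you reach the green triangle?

turn right 138°, forward 5.4 m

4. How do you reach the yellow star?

blocked — turn right 13°, forward 3.5 m, then turn right 49°, forward 8.3 m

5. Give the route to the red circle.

forward 3.9 m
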